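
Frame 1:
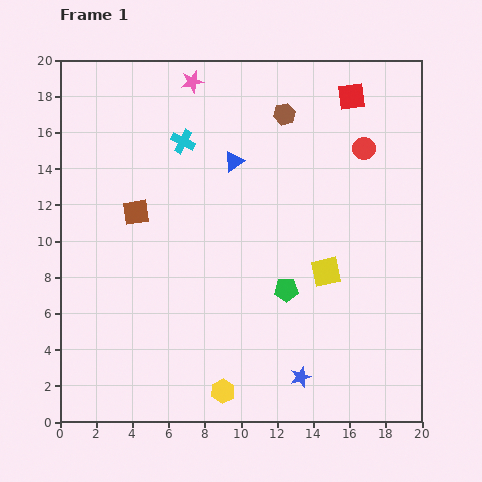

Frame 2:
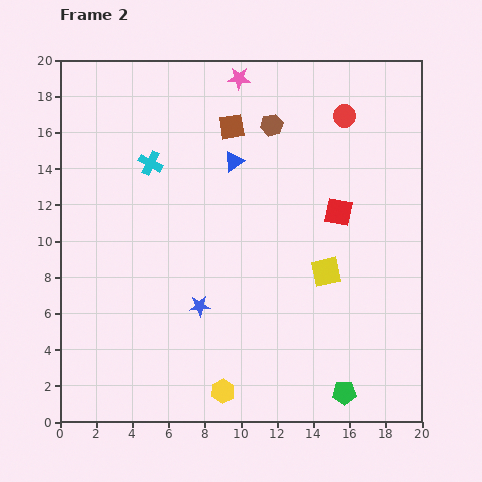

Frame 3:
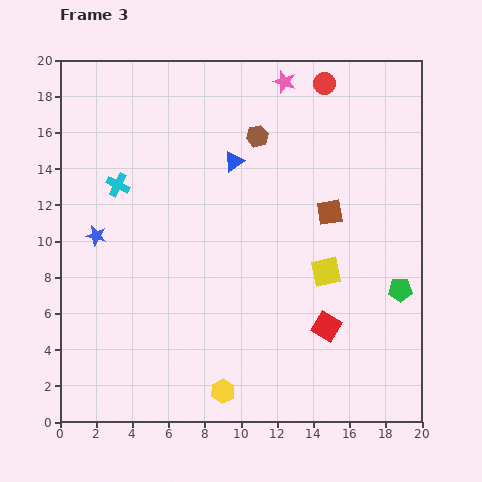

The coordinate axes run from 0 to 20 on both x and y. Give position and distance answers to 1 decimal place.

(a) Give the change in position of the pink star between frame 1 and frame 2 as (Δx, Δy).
(2.6, 0.2)

The pink star was at (7.3, 18.8) in frame 1 and (9.9, 19.0) in frame 2.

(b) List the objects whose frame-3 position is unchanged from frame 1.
the blue triangle, the yellow square, the yellow hexagon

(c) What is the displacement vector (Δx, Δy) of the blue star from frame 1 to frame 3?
(-11.3, 7.8)

The blue star was at (13.3, 2.5) in frame 1 and (2.0, 10.3) in frame 3.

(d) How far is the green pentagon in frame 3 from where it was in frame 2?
6.5

The green pentagon moved from (15.7, 1.6) to (18.8, 7.3), a distance of √(3.1² + 5.7²) ≈ 6.5.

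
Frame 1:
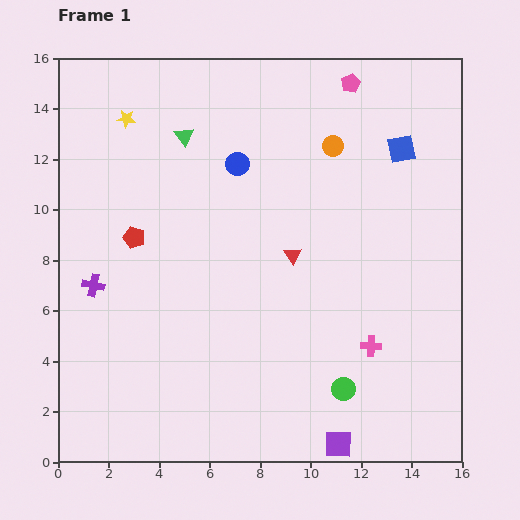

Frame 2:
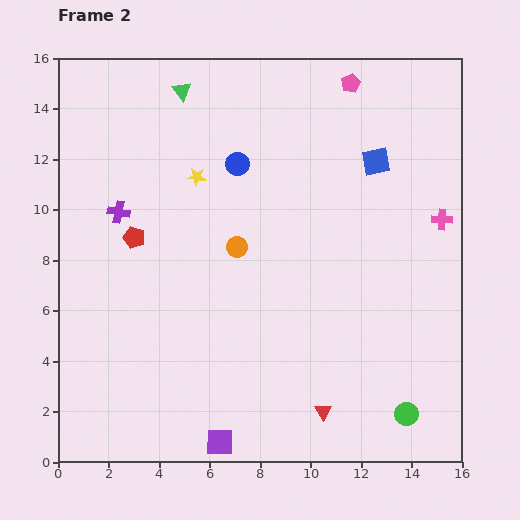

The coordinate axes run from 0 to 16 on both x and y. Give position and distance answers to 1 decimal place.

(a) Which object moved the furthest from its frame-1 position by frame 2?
the red triangle

(moved 6.3; next 5.7)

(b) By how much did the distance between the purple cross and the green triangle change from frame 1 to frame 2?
-1.5

Distance in frame 1: 6.9. Distance in frame 2: 5.4.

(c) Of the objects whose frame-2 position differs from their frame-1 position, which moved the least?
the blue square

(moved 1.1)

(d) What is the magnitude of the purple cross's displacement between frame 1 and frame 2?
3.1

The purple cross moved from (1.4, 7.0) to (2.4, 9.9), a distance of √(1.0² + 2.9²) ≈ 3.1.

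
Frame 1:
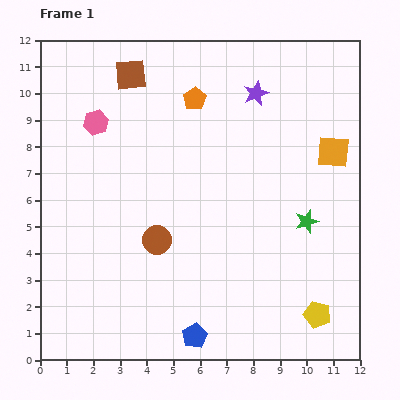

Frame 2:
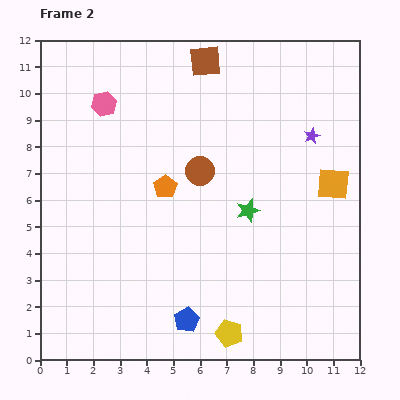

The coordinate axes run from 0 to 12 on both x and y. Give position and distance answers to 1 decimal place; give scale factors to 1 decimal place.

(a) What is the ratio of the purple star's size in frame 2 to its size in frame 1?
0.6×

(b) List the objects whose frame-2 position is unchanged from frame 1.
none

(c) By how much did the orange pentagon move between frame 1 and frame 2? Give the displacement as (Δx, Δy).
(-1.1, -3.3)

The orange pentagon was at (5.8, 9.8) in frame 1 and (4.7, 6.5) in frame 2.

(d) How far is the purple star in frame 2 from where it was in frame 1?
2.6

The purple star moved from (8.1, 10.0) to (10.2, 8.4), a distance of √(2.1² + 1.6²) ≈ 2.6.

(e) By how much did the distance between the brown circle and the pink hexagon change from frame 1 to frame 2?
-0.6

Distance in frame 1: 5.0. Distance in frame 2: 4.4.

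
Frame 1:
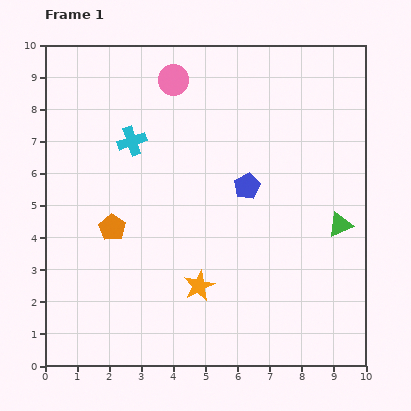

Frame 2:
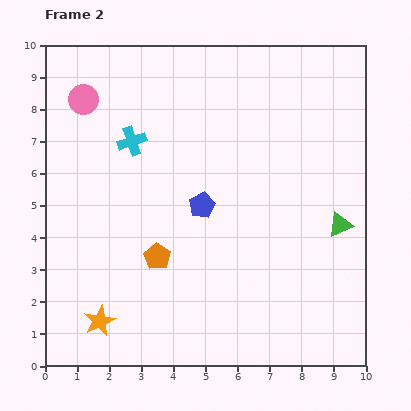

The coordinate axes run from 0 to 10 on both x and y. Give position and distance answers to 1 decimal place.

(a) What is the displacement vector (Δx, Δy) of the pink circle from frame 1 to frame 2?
(-2.8, -0.6)

The pink circle was at (4.0, 8.9) in frame 1 and (1.2, 8.3) in frame 2.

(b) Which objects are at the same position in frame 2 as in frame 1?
the cyan cross, the green triangle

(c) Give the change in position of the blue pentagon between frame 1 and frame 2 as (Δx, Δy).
(-1.4, -0.6)

The blue pentagon was at (6.3, 5.6) in frame 1 and (4.9, 5.0) in frame 2.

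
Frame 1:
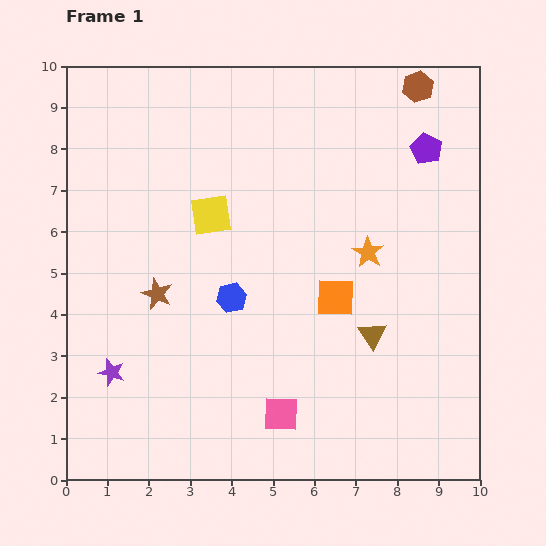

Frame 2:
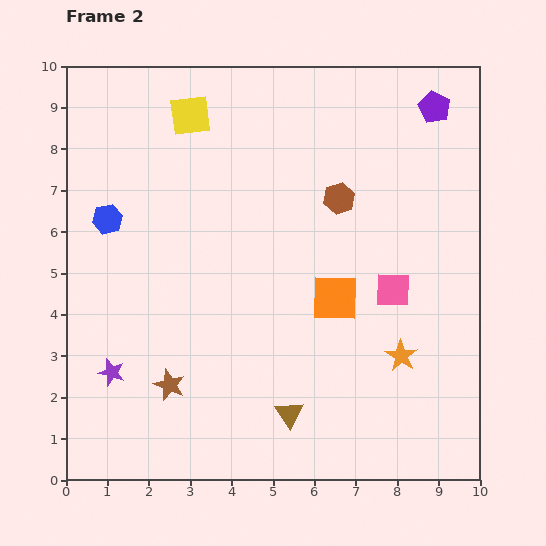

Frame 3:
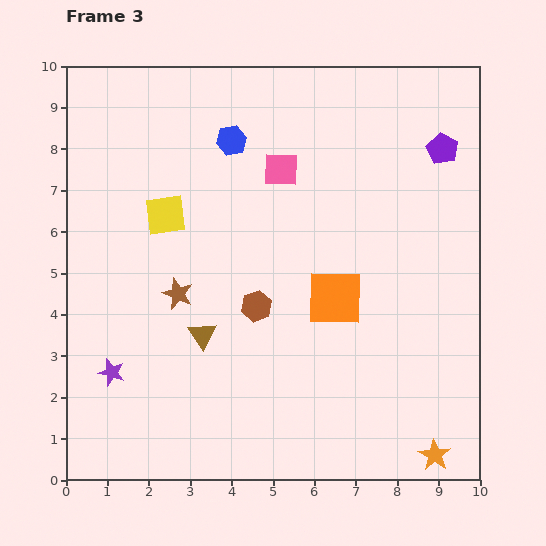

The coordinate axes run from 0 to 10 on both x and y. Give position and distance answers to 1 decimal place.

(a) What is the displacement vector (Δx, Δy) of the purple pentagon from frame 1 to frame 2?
(0.2, 1.0)

The purple pentagon was at (8.7, 8.0) in frame 1 and (8.9, 9.0) in frame 2.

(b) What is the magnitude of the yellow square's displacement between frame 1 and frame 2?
2.5

The yellow square moved from (3.5, 6.4) to (3.0, 8.8), a distance of √(0.5² + 2.4²) ≈ 2.5.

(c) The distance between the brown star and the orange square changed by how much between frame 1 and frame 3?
-0.5

Distance in frame 1: 4.3. Distance in frame 3: 3.8.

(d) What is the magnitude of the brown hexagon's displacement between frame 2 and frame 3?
3.3

The brown hexagon moved from (6.6, 6.8) to (4.6, 4.2), a distance of √(2.0² + 2.6²) ≈ 3.3.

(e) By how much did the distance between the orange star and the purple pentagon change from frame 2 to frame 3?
+1.3

Distance in frame 2: 6.1. Distance in frame 3: 7.4.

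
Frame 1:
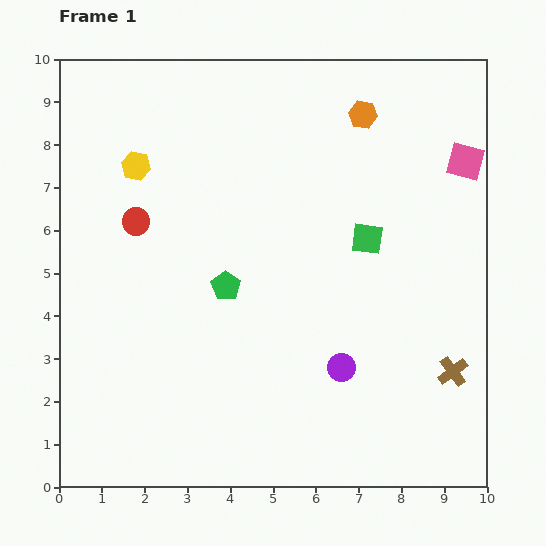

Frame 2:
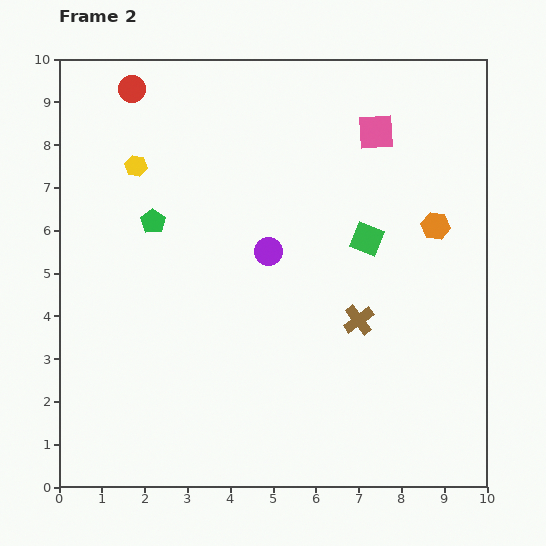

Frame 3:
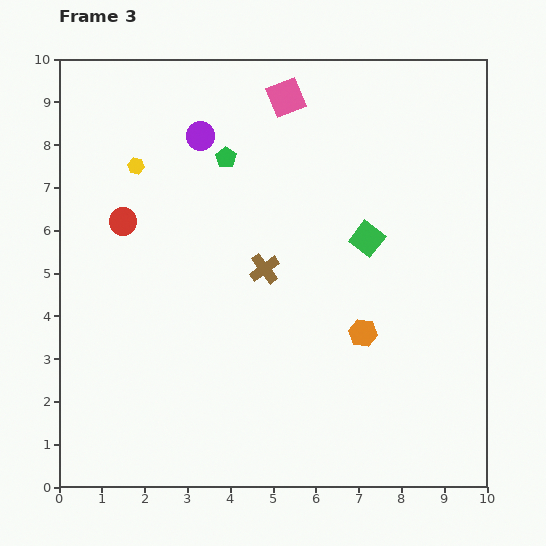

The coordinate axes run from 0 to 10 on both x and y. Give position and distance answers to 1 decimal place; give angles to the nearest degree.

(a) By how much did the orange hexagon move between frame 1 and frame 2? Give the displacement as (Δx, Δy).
(1.7, -2.6)

The orange hexagon was at (7.1, 8.7) in frame 1 and (8.8, 6.1) in frame 2.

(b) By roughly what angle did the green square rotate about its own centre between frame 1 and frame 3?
31° clockwise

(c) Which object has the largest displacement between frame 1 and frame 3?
the purple circle

(moved 6.3; next 5.1)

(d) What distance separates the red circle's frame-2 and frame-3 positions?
3.1

The red circle moved from (1.7, 9.3) to (1.5, 6.2), a distance of √(0.2² + 3.1²) ≈ 3.1.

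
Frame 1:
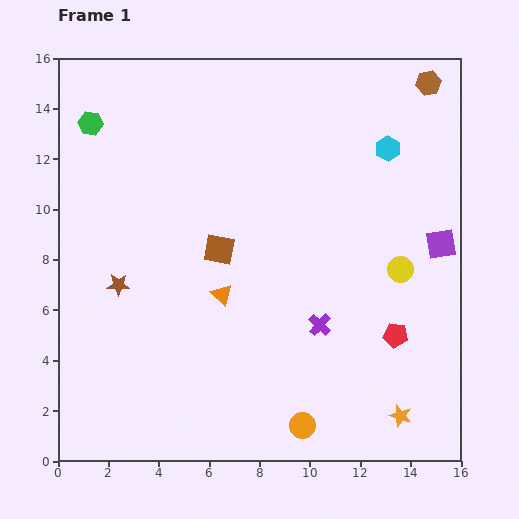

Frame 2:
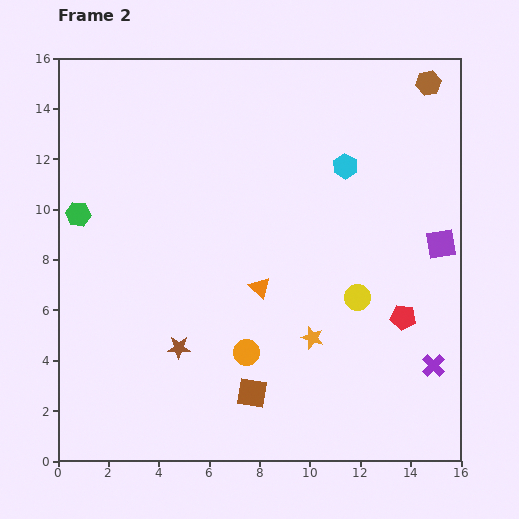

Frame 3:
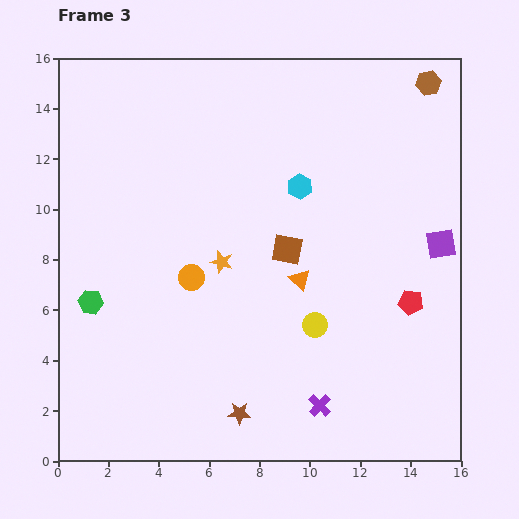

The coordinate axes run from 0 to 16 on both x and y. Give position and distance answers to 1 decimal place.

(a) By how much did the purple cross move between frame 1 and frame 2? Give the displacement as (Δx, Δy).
(4.5, -1.6)

The purple cross was at (10.4, 5.4) in frame 1 and (14.9, 3.8) in frame 2.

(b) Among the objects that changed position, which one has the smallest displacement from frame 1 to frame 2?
the red pentagon

(moved 0.8)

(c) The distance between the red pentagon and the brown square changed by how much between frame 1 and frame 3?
-2.5

Distance in frame 1: 7.8. Distance in frame 3: 5.3.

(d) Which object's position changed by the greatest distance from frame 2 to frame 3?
the brown square

(moved 5.9; next 4.8)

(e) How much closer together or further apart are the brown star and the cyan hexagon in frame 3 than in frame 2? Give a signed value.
-0.5

Distance in frame 2: 9.8. Distance in frame 3: 9.3.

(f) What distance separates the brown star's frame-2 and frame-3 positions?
3.5

The brown star moved from (4.8, 4.5) to (7.2, 1.9), a distance of √(2.4² + 2.6²) ≈ 3.5.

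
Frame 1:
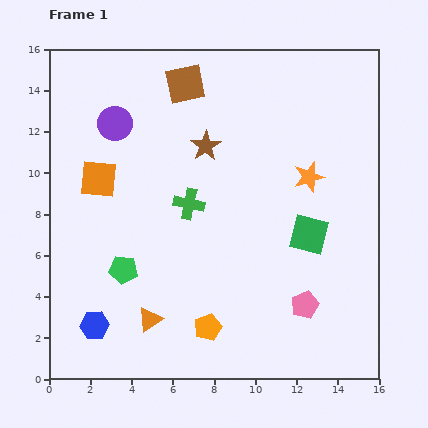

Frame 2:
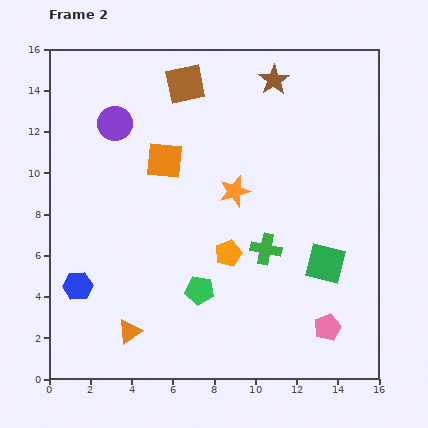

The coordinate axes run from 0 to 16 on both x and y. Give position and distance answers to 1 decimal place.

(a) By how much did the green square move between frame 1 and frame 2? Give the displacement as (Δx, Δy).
(0.8, -1.4)

The green square was at (12.6, 7.0) in frame 1 and (13.4, 5.6) in frame 2.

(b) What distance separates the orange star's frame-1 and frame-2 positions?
3.7

The orange star moved from (12.6, 9.8) to (9.0, 9.1), a distance of √(3.6² + 0.7²) ≈ 3.7.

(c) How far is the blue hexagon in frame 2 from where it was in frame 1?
2.1

The blue hexagon moved from (2.2, 2.6) to (1.4, 4.5), a distance of √(0.8² + 1.9²) ≈ 2.1.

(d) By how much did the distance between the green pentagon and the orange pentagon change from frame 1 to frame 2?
-2.7

Distance in frame 1: 5.0. Distance in frame 2: 2.3.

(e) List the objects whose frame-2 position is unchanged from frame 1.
the brown square, the purple circle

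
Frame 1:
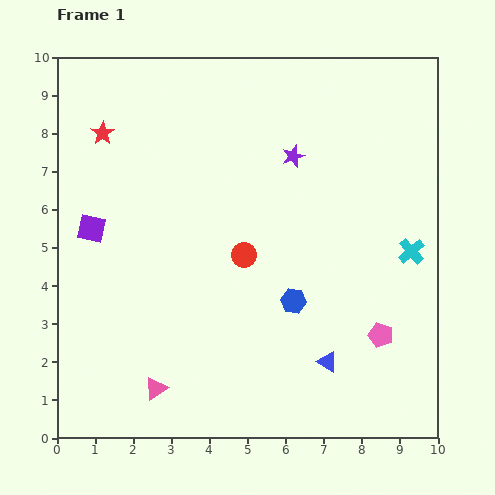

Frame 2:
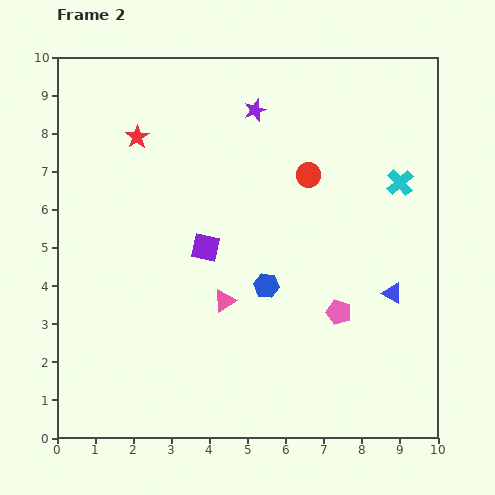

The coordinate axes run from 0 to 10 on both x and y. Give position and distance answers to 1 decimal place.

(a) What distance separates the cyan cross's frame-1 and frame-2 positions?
1.8

The cyan cross moved from (9.3, 4.9) to (9.0, 6.7), a distance of √(0.3² + 1.8²) ≈ 1.8.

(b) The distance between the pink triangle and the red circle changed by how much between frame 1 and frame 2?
-0.2

Distance in frame 1: 4.2. Distance in frame 2: 4.0.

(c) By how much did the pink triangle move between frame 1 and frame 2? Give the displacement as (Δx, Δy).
(1.8, 2.3)

The pink triangle was at (2.6, 1.3) in frame 1 and (4.4, 3.6) in frame 2.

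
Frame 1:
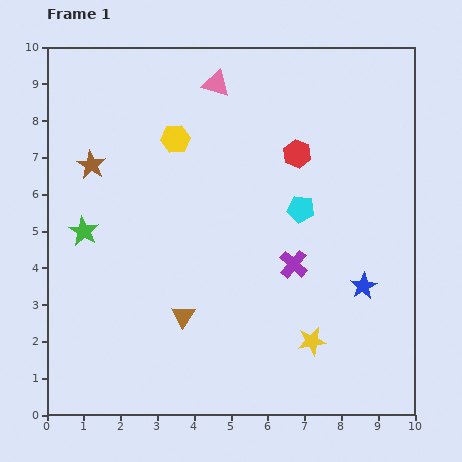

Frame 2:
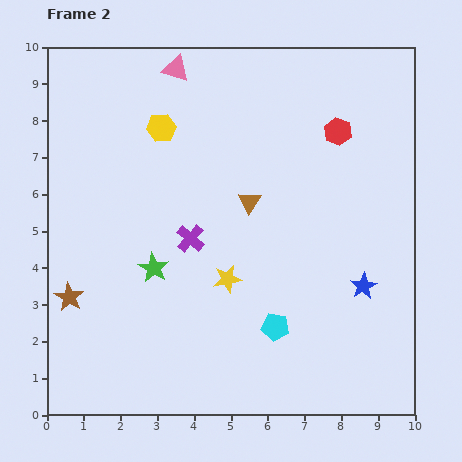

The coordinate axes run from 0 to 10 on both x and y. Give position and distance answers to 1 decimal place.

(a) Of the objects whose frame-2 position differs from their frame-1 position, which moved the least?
the yellow hexagon

(moved 0.5)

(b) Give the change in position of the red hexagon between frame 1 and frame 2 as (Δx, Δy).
(1.1, 0.6)

The red hexagon was at (6.8, 7.1) in frame 1 and (7.9, 7.7) in frame 2.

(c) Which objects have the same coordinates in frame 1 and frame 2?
the blue star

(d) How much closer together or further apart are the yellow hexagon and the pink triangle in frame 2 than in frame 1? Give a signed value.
-0.3

Distance in frame 1: 1.9. Distance in frame 2: 1.6.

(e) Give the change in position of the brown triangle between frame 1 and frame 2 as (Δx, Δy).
(1.8, 3.1)

The brown triangle was at (3.7, 2.7) in frame 1 and (5.5, 5.8) in frame 2.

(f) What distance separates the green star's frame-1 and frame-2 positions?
2.1

The green star moved from (1.0, 5.0) to (2.9, 4.0), a distance of √(1.9² + 1.0²) ≈ 2.1.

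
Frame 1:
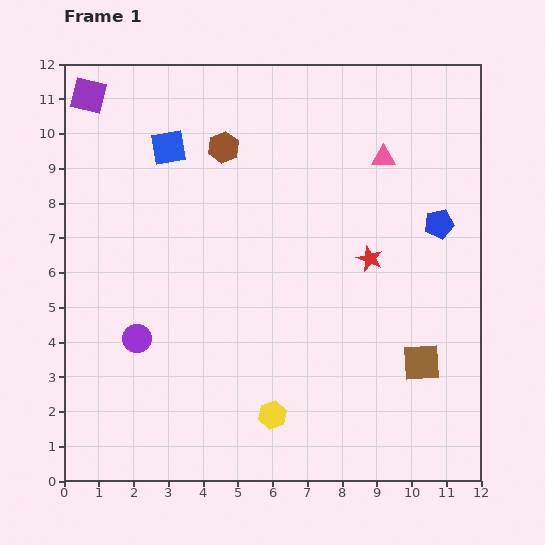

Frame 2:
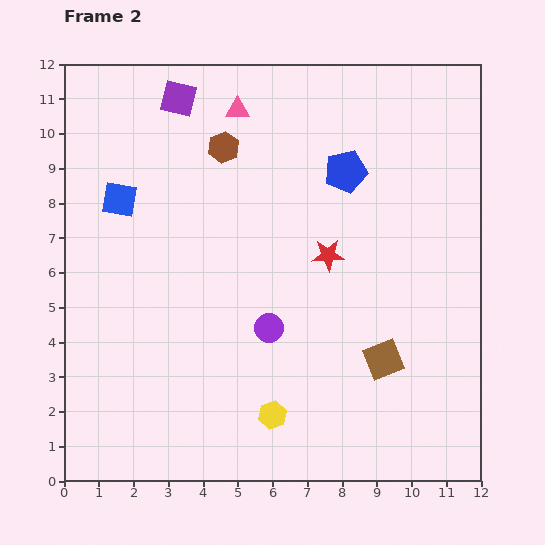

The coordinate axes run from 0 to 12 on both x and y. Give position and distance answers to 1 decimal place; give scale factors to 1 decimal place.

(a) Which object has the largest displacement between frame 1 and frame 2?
the pink triangle

(moved 4.4; next 3.8)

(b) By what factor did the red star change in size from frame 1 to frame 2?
1.3×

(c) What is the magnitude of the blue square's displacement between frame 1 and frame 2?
2.1

The blue square moved from (3.0, 9.6) to (1.6, 8.1), a distance of √(1.4² + 1.5²) ≈ 2.1.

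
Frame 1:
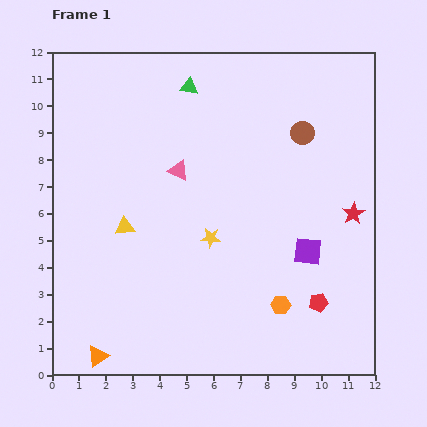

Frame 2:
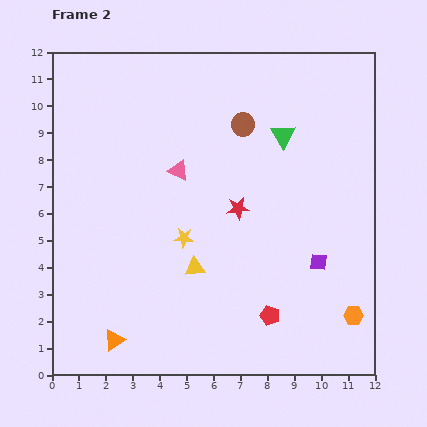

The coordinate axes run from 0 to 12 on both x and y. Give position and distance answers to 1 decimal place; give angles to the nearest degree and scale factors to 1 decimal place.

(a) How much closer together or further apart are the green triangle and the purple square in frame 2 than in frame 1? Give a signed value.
-2.6

Distance in frame 1: 7.5. Distance in frame 2: 4.9.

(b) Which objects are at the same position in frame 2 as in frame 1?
the pink triangle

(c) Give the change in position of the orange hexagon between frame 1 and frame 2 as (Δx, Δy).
(2.7, -0.4)

The orange hexagon was at (8.5, 2.6) in frame 1 and (11.2, 2.2) in frame 2.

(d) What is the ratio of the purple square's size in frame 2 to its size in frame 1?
0.6×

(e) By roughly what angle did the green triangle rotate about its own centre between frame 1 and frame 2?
49° clockwise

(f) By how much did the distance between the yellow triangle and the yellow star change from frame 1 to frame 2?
-2.0

Distance in frame 1: 3.2. Distance in frame 2: 1.2.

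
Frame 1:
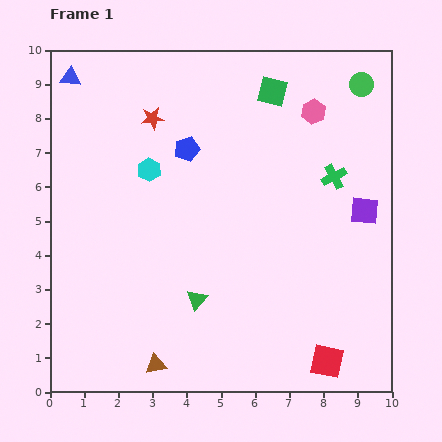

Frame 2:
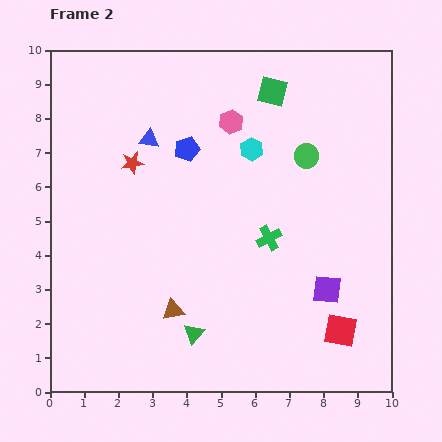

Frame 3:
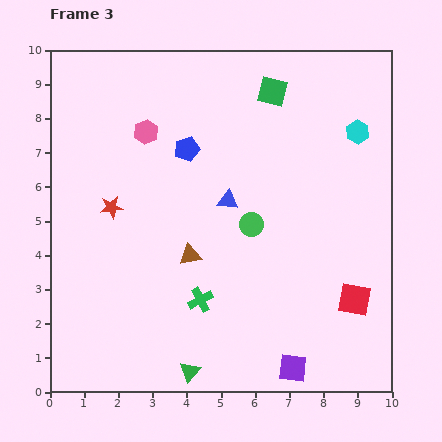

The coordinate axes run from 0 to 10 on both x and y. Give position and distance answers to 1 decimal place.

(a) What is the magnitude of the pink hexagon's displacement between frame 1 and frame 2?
2.4

The pink hexagon moved from (7.7, 8.2) to (5.3, 7.9), a distance of √(2.4² + 0.3²) ≈ 2.4.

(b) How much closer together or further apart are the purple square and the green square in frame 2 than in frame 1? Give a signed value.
+1.6

Distance in frame 1: 4.4. Distance in frame 2: 6.0.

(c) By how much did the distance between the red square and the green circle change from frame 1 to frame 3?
-4.5

Distance in frame 1: 8.2. Distance in frame 3: 3.7.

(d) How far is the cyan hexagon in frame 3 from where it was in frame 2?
3.1

The cyan hexagon moved from (5.9, 7.1) to (9.0, 7.6), a distance of √(3.1² + 0.5²) ≈ 3.1.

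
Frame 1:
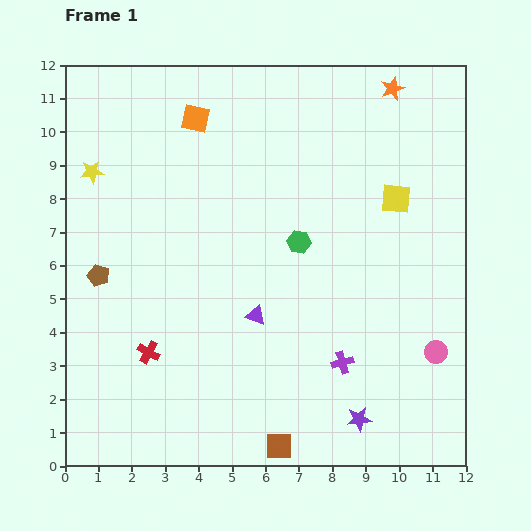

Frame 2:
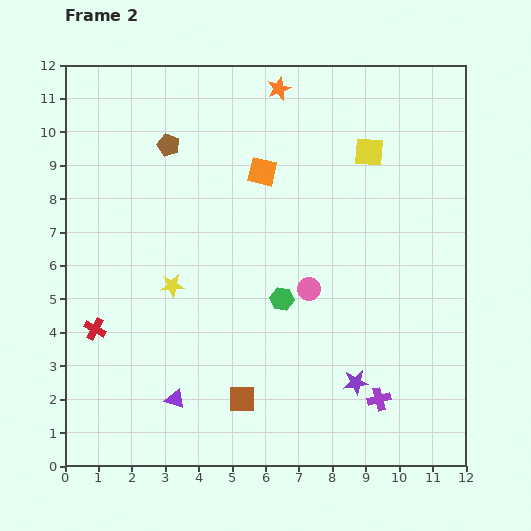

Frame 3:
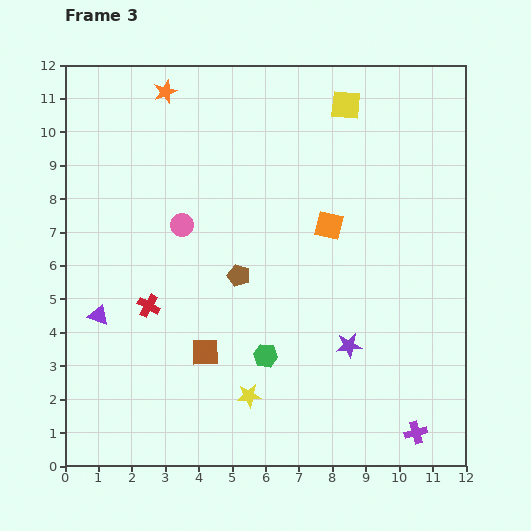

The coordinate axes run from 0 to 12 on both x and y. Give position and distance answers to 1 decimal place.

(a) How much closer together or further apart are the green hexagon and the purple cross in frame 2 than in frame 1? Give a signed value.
+0.4

Distance in frame 1: 3.8. Distance in frame 2: 4.2.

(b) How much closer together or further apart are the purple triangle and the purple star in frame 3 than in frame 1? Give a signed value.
+3.2

Distance in frame 1: 4.4. Distance in frame 3: 7.6.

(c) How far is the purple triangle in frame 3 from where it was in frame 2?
3.4

The purple triangle moved from (3.3, 2.0) to (1.0, 4.5), a distance of √(2.3² + 2.5²) ≈ 3.4.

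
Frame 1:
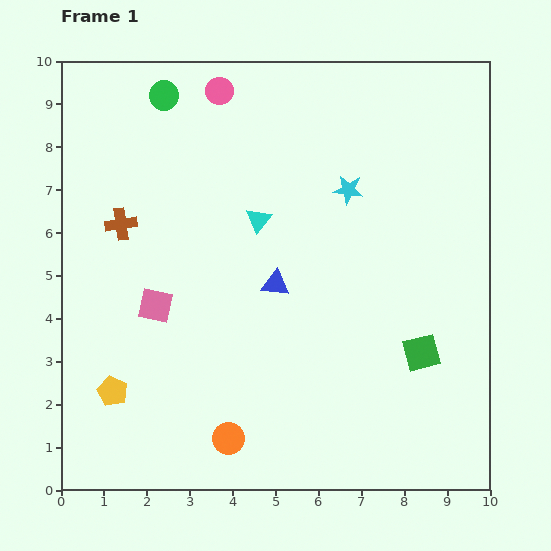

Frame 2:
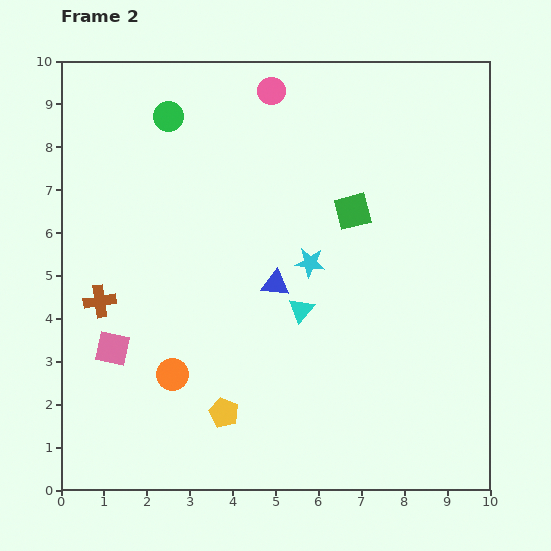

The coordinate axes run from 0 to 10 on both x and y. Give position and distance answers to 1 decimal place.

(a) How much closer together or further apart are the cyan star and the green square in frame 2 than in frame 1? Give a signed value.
-2.6

Distance in frame 1: 4.2. Distance in frame 2: 1.6.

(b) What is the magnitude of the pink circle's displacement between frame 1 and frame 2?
1.2

The pink circle moved from (3.7, 9.3) to (4.9, 9.3), a distance of √(1.2² + 0.0²) ≈ 1.2.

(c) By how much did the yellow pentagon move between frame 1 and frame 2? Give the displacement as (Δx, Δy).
(2.6, -0.5)

The yellow pentagon was at (1.2, 2.3) in frame 1 and (3.8, 1.8) in frame 2.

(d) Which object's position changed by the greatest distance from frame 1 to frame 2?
the green square

(moved 3.7; next 2.6)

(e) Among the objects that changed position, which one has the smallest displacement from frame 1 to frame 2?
the green circle

(moved 0.5)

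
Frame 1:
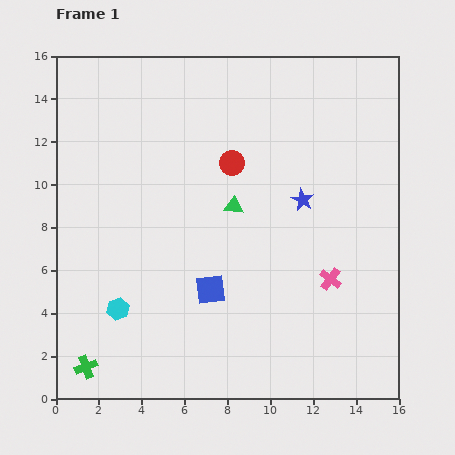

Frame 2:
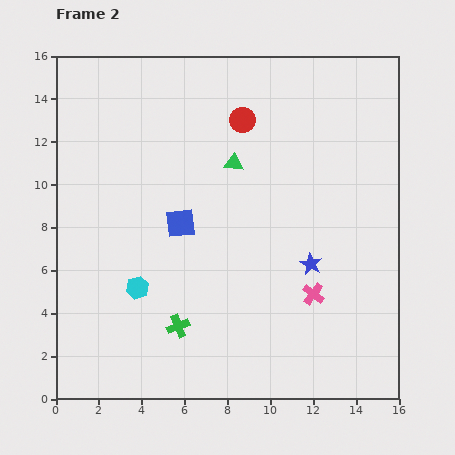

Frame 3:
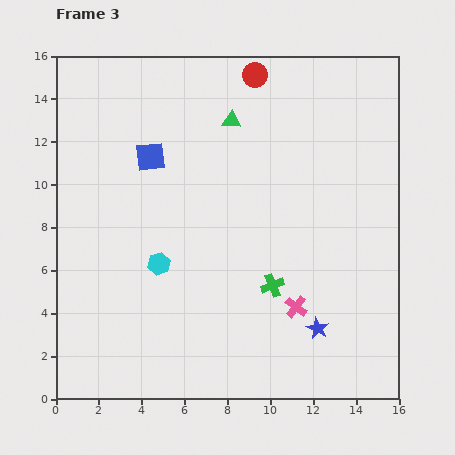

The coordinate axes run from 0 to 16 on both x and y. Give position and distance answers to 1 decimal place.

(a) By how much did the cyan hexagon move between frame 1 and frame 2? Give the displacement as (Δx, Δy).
(0.9, 1.0)

The cyan hexagon was at (2.9, 4.2) in frame 1 and (3.8, 5.2) in frame 2.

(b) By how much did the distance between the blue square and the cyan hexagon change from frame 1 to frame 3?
+0.6

Distance in frame 1: 4.4. Distance in frame 3: 5.0.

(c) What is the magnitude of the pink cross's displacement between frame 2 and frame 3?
1.0

The pink cross moved from (12.0, 4.9) to (11.2, 4.3), a distance of √(0.8² + 0.6²) ≈ 1.0.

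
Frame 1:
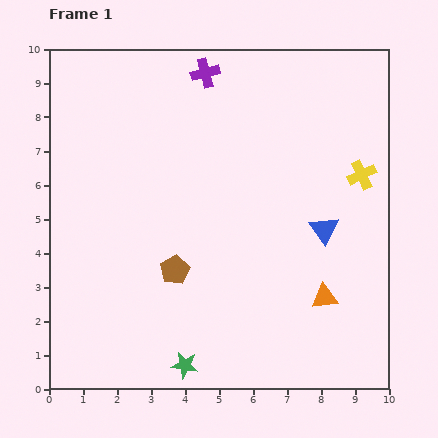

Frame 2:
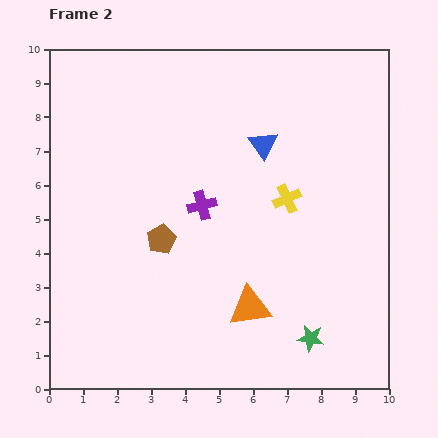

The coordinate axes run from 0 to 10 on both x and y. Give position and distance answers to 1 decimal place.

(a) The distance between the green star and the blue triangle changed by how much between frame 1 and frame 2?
+0.2

Distance in frame 1: 5.7. Distance in frame 2: 5.9.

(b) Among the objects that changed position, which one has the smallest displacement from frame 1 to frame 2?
the brown pentagon

(moved 1.0)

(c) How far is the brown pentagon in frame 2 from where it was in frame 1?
1.0

The brown pentagon moved from (3.7, 3.5) to (3.3, 4.4), a distance of √(0.4² + 0.9²) ≈ 1.0.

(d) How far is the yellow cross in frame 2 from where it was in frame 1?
2.3

The yellow cross moved from (9.2, 6.3) to (7.0, 5.6), a distance of √(2.2² + 0.7²) ≈ 2.3.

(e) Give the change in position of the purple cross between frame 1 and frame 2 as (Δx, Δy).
(-0.1, -3.9)

The purple cross was at (4.6, 9.3) in frame 1 and (4.5, 5.4) in frame 2.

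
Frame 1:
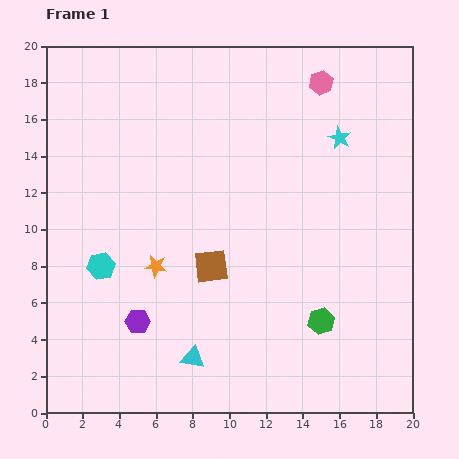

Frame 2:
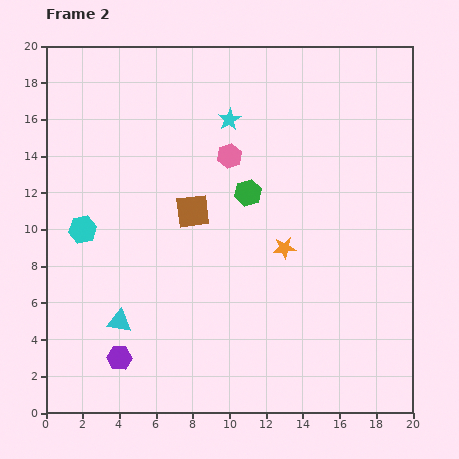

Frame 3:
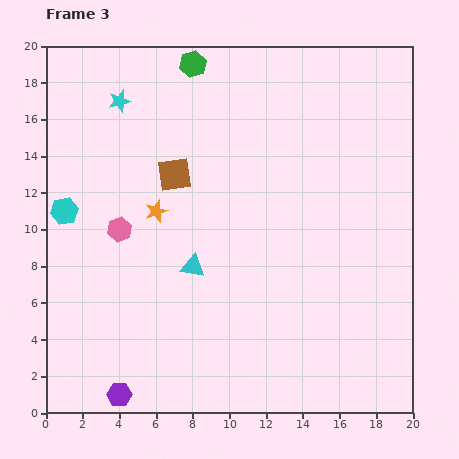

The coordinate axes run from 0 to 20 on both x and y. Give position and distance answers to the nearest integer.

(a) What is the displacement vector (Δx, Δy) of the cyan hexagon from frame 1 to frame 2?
(-1, 2)

The cyan hexagon was at (3, 8) in frame 1 and (2, 10) in frame 2.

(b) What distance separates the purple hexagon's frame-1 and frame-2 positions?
2

The purple hexagon moved from (5, 5) to (4, 3), a distance of √(1² + 2²) ≈ 2.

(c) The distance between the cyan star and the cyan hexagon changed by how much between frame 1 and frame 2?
-5

Distance in frame 1: 15. Distance in frame 2: 10.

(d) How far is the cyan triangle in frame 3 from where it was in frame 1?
5

The cyan triangle moved from (8, 3) to (8, 8), a distance of √(0² + 5²) ≈ 5.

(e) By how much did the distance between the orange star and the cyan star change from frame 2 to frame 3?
-2

Distance in frame 2: 8. Distance in frame 3: 6.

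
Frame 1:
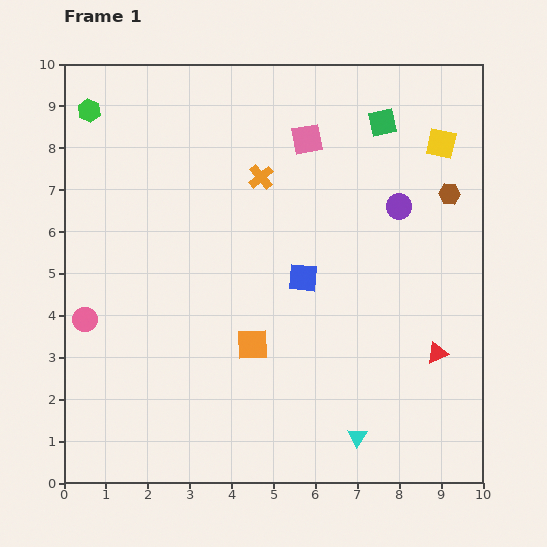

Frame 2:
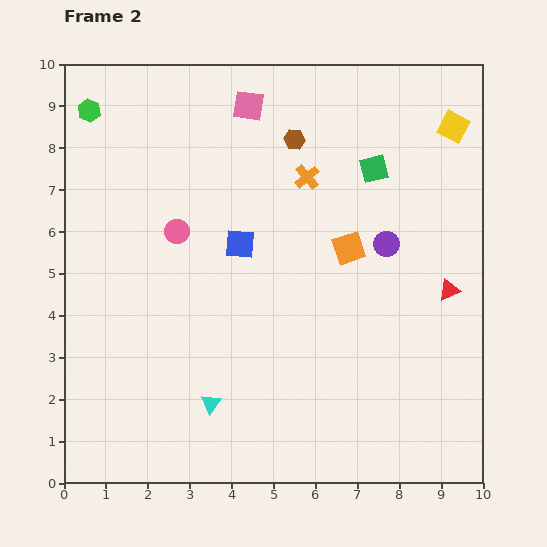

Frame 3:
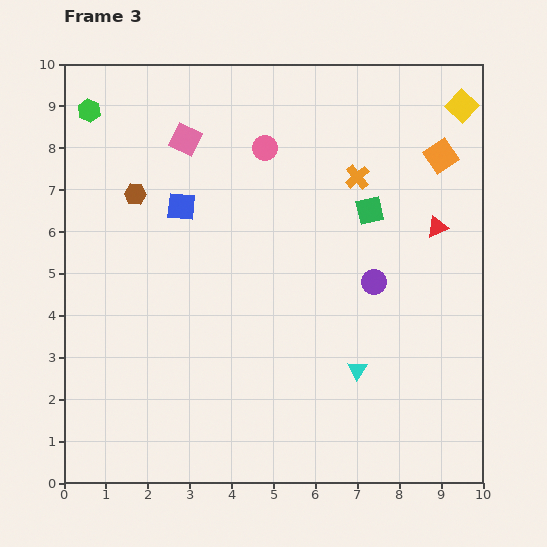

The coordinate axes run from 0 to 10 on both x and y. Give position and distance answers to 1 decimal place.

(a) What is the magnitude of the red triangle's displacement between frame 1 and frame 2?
1.5

The red triangle moved from (8.9, 3.1) to (9.2, 4.6), a distance of √(0.3² + 1.5²) ≈ 1.5.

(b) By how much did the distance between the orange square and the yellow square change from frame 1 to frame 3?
-5.3

Distance in frame 1: 6.6. Distance in frame 3: 1.3.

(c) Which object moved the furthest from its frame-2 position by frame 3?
the brown hexagon

(moved 4.0; next 3.6)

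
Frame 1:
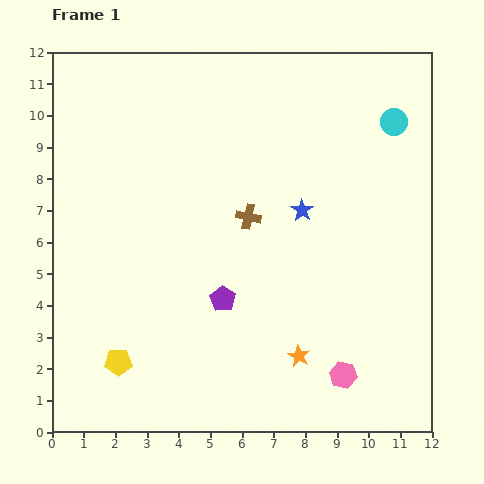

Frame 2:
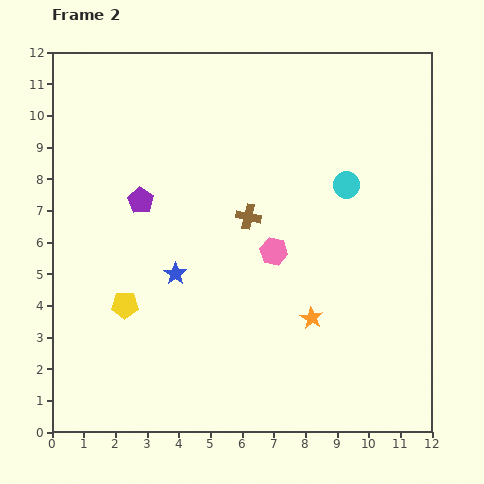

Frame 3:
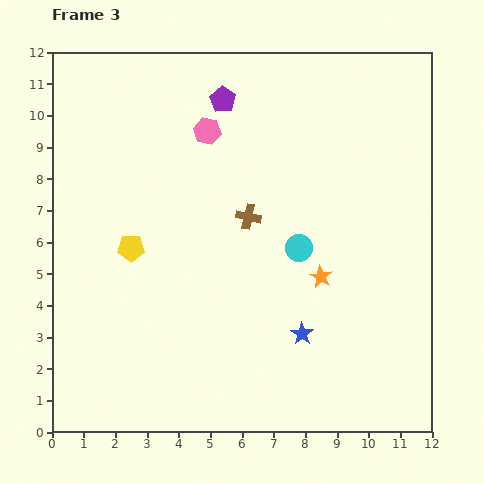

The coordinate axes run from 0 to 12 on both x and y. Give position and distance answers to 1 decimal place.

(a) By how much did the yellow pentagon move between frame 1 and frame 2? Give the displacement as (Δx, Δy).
(0.2, 1.8)

The yellow pentagon was at (2.1, 2.2) in frame 1 and (2.3, 4.0) in frame 2.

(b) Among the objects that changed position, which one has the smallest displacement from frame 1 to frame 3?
the orange star

(moved 2.6)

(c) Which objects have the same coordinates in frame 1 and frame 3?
the brown cross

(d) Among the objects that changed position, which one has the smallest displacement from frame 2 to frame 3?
the orange star

(moved 1.3)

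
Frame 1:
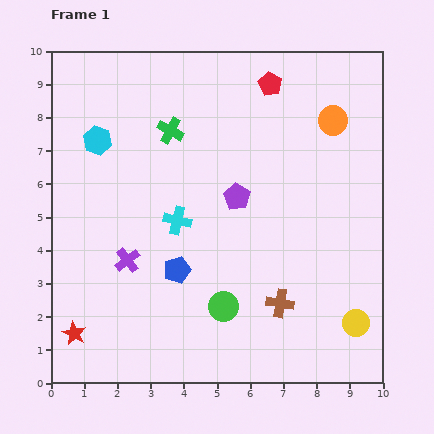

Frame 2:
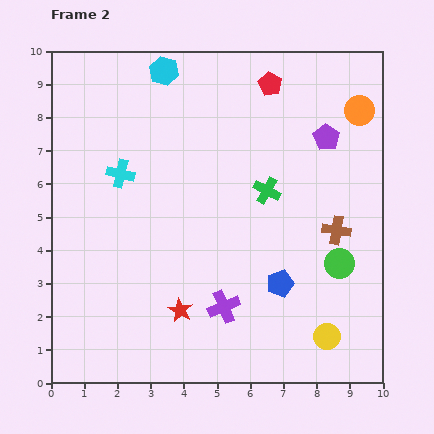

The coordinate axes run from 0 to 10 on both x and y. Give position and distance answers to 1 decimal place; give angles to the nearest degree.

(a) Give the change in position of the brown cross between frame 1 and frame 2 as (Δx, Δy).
(1.7, 2.2)

The brown cross was at (6.9, 2.4) in frame 1 and (8.6, 4.6) in frame 2.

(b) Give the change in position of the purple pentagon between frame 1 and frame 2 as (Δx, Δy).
(2.7, 1.8)

The purple pentagon was at (5.6, 5.6) in frame 1 and (8.3, 7.4) in frame 2.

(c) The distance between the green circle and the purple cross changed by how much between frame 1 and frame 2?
+0.5

Distance in frame 1: 3.2. Distance in frame 2: 3.7.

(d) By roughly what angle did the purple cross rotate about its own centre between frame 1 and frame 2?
15° clockwise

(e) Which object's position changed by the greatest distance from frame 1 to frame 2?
the green circle

(moved 3.7; next 3.4)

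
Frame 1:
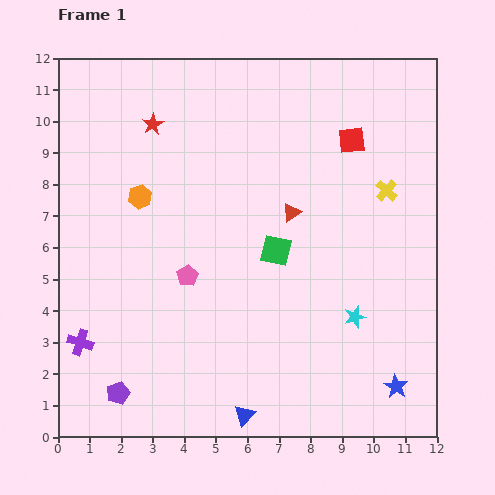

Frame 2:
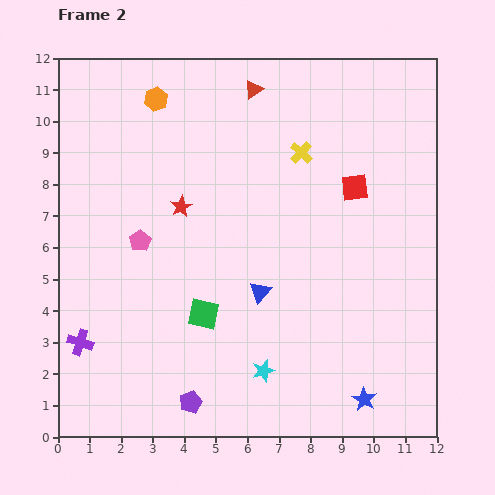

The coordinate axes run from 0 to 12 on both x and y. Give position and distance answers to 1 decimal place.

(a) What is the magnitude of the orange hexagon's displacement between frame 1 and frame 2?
3.1

The orange hexagon moved from (2.6, 7.6) to (3.1, 10.7), a distance of √(0.5² + 3.1²) ≈ 3.1.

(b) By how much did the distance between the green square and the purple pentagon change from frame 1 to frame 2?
-3.9

Distance in frame 1: 6.7. Distance in frame 2: 2.8.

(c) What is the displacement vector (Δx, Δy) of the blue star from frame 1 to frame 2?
(-1.0, -0.4)

The blue star was at (10.7, 1.6) in frame 1 and (9.7, 1.2) in frame 2.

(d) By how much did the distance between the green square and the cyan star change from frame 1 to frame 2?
-0.7

Distance in frame 1: 3.3. Distance in frame 2: 2.6.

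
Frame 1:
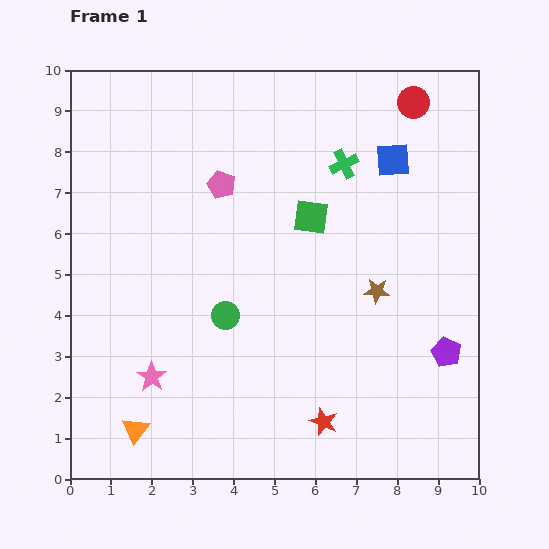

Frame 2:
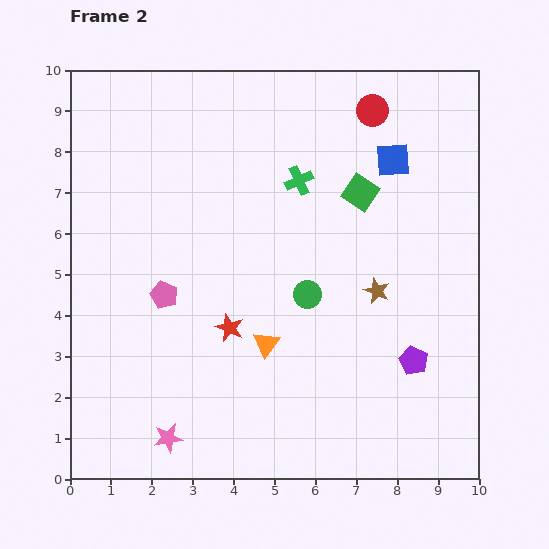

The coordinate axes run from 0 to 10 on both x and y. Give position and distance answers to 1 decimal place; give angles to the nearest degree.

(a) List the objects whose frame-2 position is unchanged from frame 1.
the brown star, the blue square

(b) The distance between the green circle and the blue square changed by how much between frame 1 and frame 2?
-1.7

Distance in frame 1: 5.6. Distance in frame 2: 3.9.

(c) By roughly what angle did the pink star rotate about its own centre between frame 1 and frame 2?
28° clockwise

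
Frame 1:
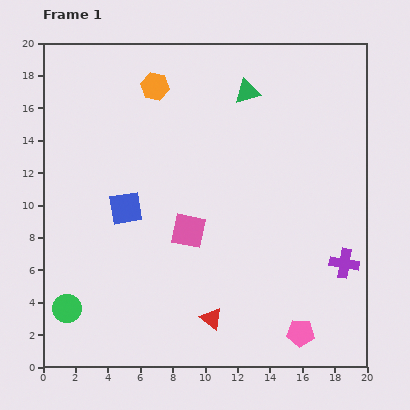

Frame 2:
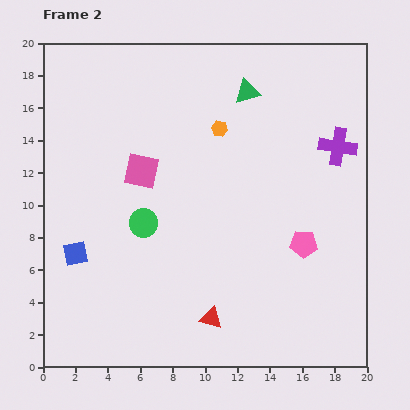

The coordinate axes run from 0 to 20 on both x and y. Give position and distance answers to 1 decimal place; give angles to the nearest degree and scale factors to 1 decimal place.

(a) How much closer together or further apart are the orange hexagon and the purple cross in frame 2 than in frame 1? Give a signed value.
-8.6

Distance in frame 1: 16.0. Distance in frame 2: 7.4.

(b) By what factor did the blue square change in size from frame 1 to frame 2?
0.7×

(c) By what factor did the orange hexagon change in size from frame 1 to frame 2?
0.6×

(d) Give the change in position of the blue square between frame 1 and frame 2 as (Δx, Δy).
(-3.1, -2.8)

The blue square was at (5.1, 9.8) in frame 1 and (2.0, 7.0) in frame 2.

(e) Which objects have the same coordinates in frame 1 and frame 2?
the green triangle, the red triangle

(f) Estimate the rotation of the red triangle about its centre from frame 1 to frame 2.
24° counter-clockwise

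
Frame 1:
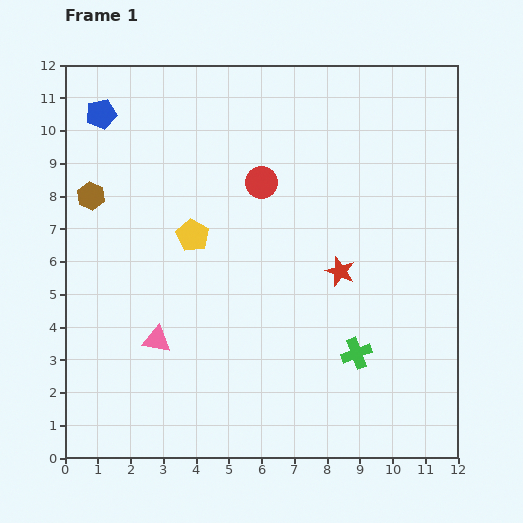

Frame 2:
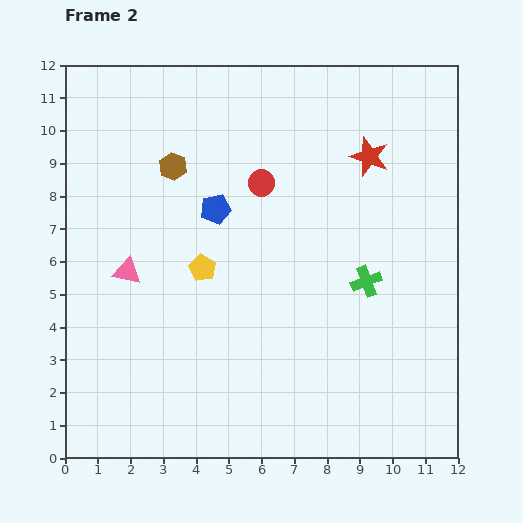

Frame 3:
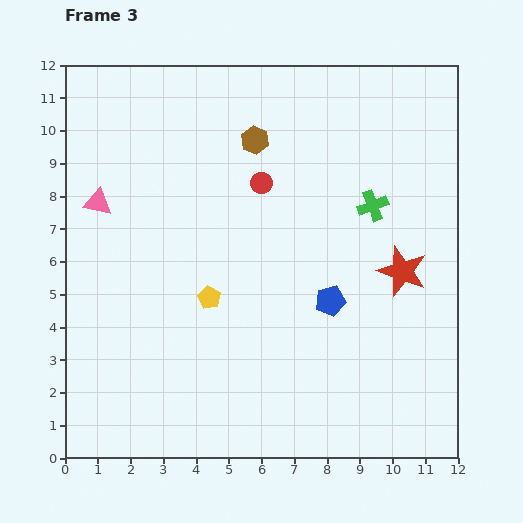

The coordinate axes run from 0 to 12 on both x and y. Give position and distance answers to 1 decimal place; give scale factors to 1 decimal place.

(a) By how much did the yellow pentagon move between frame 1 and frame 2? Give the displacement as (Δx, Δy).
(0.3, -1.0)

The yellow pentagon was at (3.9, 6.8) in frame 1 and (4.2, 5.8) in frame 2.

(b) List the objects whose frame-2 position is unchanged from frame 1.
the red circle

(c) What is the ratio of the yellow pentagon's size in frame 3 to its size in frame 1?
0.7×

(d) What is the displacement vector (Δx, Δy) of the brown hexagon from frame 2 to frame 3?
(2.5, 0.8)

The brown hexagon was at (3.3, 8.9) in frame 2 and (5.8, 9.7) in frame 3.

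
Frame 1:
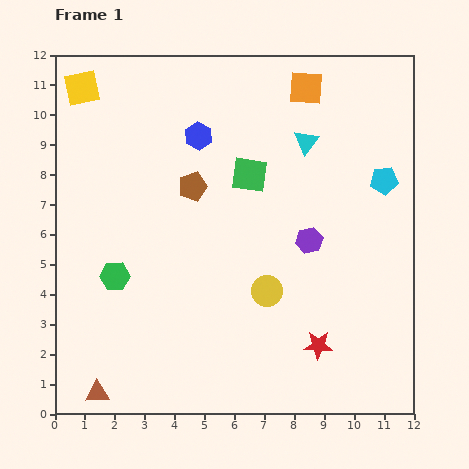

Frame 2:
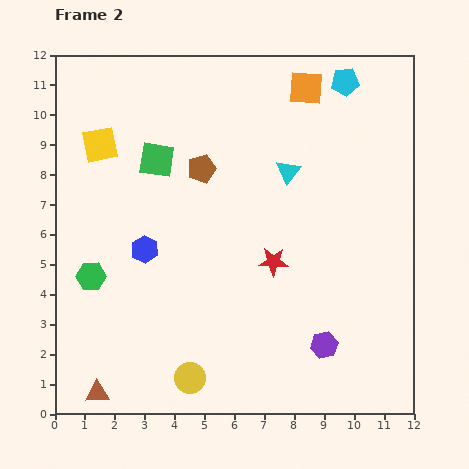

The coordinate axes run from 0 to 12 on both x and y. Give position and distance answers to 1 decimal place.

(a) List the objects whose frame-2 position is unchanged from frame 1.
the brown triangle, the orange square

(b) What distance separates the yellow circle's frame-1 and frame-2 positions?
3.9

The yellow circle moved from (7.1, 4.1) to (4.5, 1.2), a distance of √(2.6² + 2.9²) ≈ 3.9.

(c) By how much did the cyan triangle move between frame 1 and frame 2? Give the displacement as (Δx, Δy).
(-0.6, -1.0)

The cyan triangle was at (8.4, 9.1) in frame 1 and (7.8, 8.1) in frame 2.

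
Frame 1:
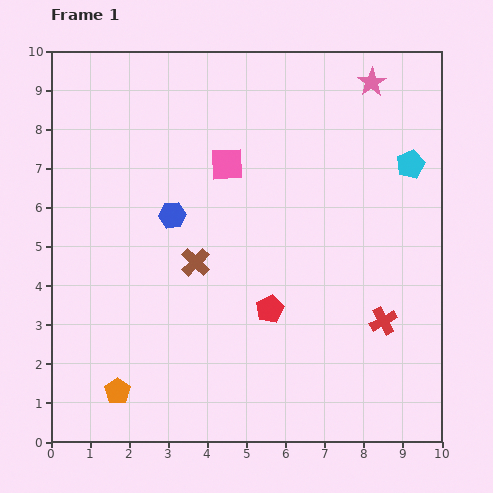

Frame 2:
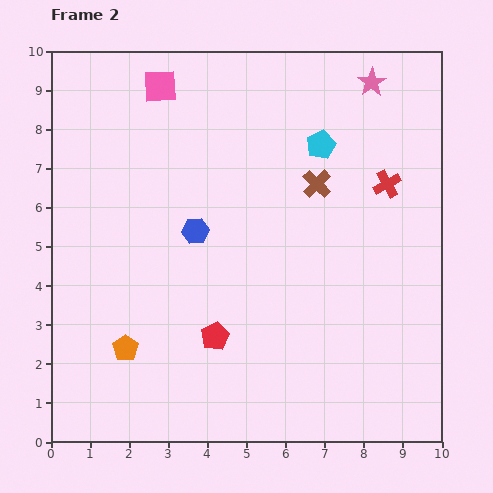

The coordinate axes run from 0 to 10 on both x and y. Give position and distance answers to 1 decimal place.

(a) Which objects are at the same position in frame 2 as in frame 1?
the pink star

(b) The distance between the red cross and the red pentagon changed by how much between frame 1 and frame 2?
+3.0

Distance in frame 1: 2.9. Distance in frame 2: 5.9.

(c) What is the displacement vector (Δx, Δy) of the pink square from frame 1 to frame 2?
(-1.7, 2.0)

The pink square was at (4.5, 7.1) in frame 1 and (2.8, 9.1) in frame 2.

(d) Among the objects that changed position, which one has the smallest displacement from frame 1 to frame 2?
the blue hexagon

(moved 0.7)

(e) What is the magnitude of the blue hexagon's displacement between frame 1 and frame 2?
0.7

The blue hexagon moved from (3.1, 5.8) to (3.7, 5.4), a distance of √(0.6² + 0.4²) ≈ 0.7.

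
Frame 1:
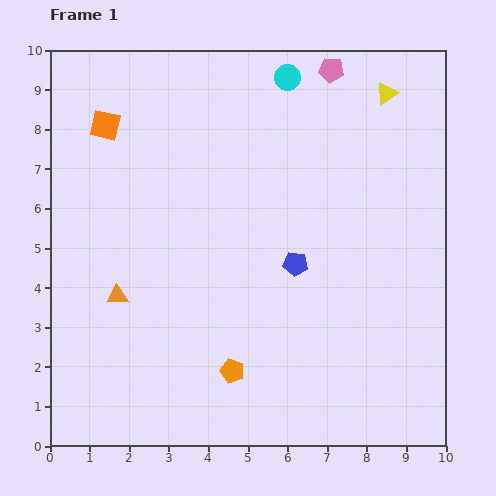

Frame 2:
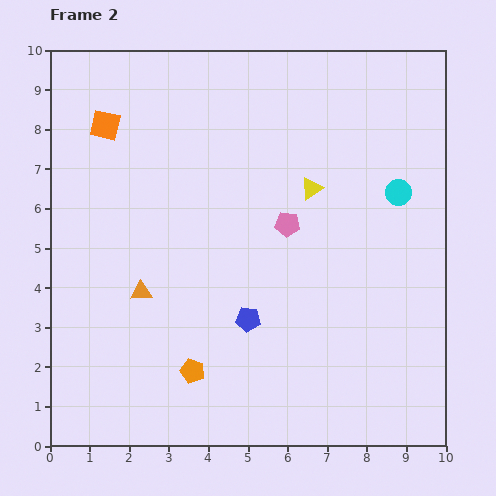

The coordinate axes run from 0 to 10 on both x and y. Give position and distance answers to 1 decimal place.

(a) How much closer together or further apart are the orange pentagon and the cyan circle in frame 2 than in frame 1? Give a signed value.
-0.6

Distance in frame 1: 7.5. Distance in frame 2: 6.9.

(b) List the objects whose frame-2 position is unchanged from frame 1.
the orange square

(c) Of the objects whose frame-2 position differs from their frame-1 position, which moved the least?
the orange triangle

(moved 0.6)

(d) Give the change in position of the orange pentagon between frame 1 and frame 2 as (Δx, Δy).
(-1.0, 0.0)

The orange pentagon was at (4.6, 1.9) in frame 1 and (3.6, 1.9) in frame 2.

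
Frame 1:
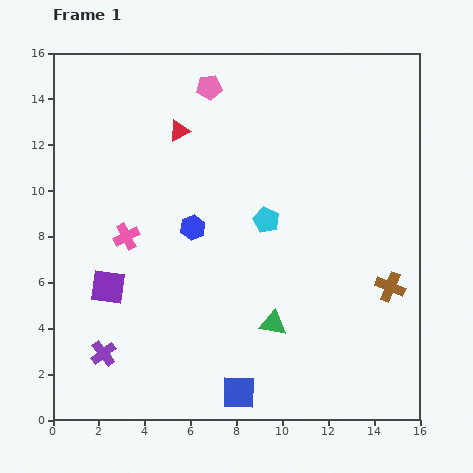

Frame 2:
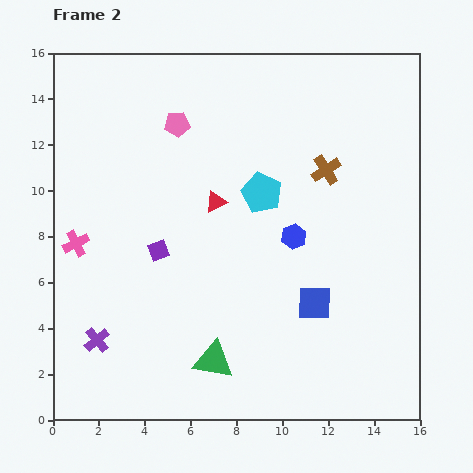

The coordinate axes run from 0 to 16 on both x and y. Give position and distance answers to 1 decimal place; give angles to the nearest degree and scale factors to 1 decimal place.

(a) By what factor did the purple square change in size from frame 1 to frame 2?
0.6×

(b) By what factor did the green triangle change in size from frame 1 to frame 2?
1.5×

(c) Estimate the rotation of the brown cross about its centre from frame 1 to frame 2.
36° clockwise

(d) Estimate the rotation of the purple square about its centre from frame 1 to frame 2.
27° counter-clockwise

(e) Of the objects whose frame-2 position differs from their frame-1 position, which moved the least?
the purple cross

(moved 0.7)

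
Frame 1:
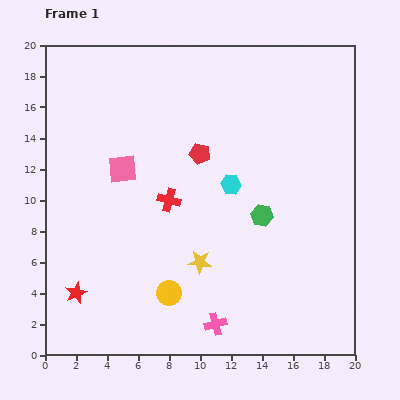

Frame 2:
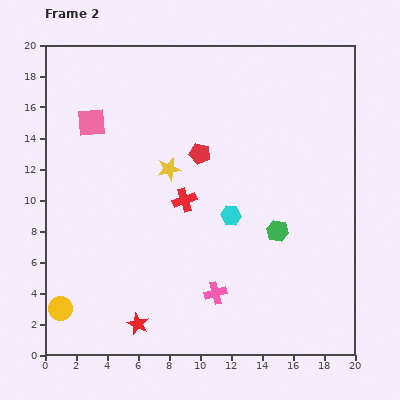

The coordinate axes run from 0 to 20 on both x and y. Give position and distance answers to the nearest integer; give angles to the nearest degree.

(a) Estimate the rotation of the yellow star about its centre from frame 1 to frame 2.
17° counter-clockwise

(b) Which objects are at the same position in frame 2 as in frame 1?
the red pentagon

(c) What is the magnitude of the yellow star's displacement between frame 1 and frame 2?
6

The yellow star moved from (10, 6) to (8, 12), a distance of √(2² + 6²) ≈ 6.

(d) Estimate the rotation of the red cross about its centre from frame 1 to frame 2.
35° counter-clockwise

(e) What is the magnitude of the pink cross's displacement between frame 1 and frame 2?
2

The pink cross moved from (11, 2) to (11, 4), a distance of √(0² + 2²) ≈ 2.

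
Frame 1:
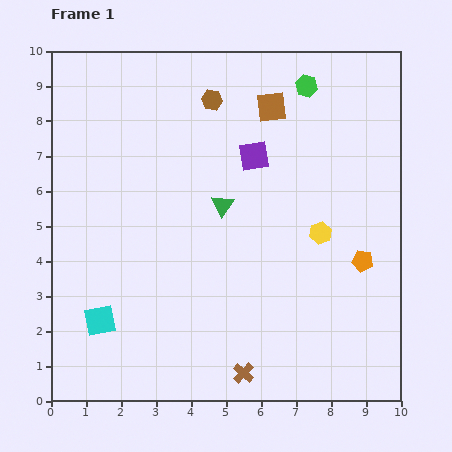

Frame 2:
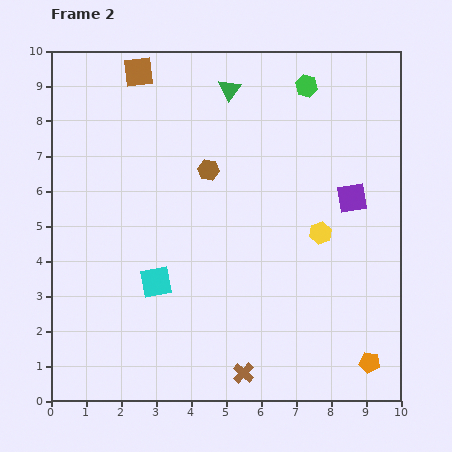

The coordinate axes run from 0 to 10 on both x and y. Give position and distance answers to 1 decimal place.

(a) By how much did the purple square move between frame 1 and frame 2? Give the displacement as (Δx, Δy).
(2.8, -1.2)

The purple square was at (5.8, 7.0) in frame 1 and (8.6, 5.8) in frame 2.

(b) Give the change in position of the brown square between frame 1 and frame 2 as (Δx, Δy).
(-3.8, 1.0)

The brown square was at (6.3, 8.4) in frame 1 and (2.5, 9.4) in frame 2.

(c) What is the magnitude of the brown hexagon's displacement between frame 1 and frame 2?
2.0

The brown hexagon moved from (4.6, 8.6) to (4.5, 6.6), a distance of √(0.1² + 2.0²) ≈ 2.0.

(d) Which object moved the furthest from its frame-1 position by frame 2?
the brown square

(moved 3.9; next 3.3)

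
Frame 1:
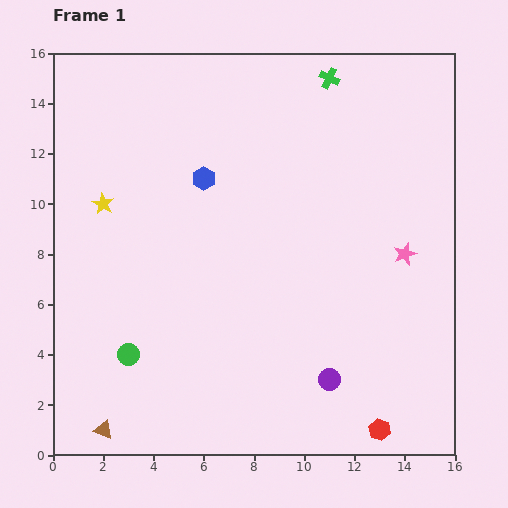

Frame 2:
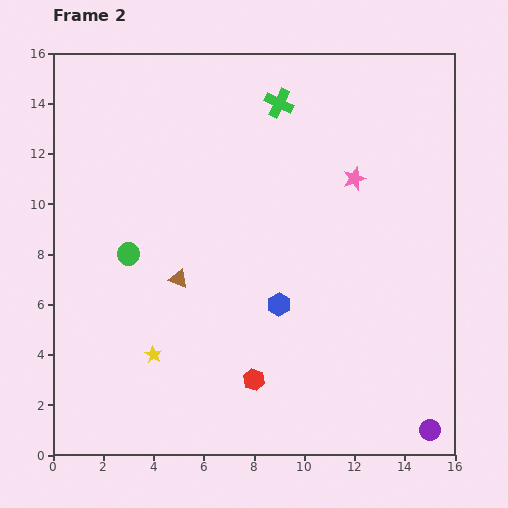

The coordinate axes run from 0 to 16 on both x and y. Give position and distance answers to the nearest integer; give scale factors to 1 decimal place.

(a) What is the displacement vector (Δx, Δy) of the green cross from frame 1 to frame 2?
(-2, -1)

The green cross was at (11, 15) in frame 1 and (9, 14) in frame 2.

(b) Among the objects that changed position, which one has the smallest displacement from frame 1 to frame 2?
the green cross

(moved 2)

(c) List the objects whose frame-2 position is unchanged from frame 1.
none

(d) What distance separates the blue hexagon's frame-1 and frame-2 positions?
6

The blue hexagon moved from (6, 11) to (9, 6), a distance of √(3² + 5²) ≈ 6.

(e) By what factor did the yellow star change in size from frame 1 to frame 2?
0.8×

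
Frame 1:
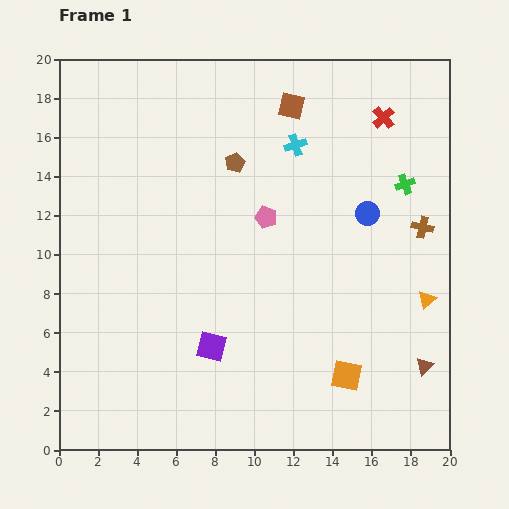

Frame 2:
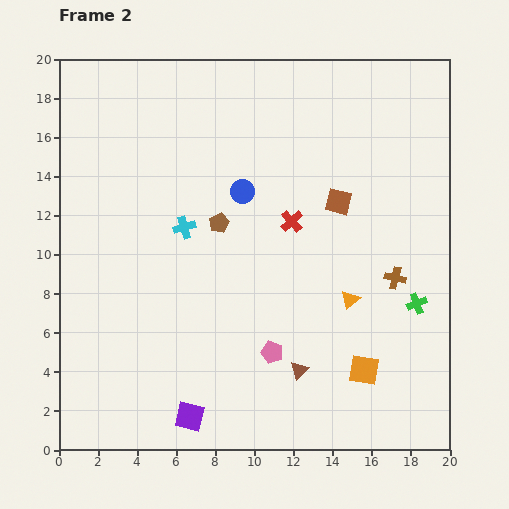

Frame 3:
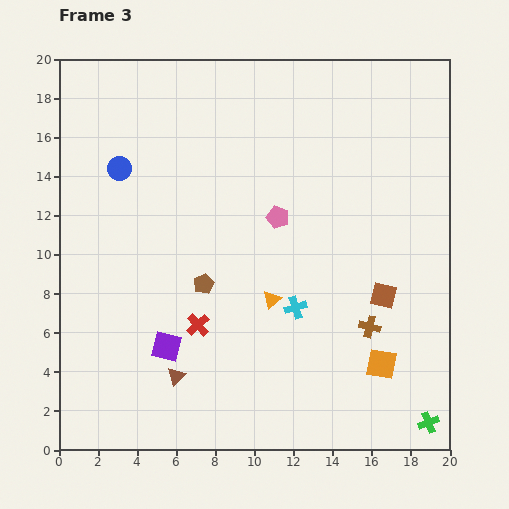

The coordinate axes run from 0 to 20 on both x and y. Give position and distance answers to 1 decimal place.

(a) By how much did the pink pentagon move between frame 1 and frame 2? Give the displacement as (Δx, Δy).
(0.3, -6.9)

The pink pentagon was at (10.6, 11.9) in frame 1 and (10.9, 5.0) in frame 2.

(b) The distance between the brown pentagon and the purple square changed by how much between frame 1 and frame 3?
-5.8

Distance in frame 1: 9.5. Distance in frame 3: 3.7.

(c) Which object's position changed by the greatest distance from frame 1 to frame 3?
the red cross

(moved 14.2; next 12.9)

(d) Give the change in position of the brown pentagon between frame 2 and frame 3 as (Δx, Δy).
(-0.8, -3.1)

The brown pentagon was at (8.2, 11.6) in frame 2 and (7.4, 8.5) in frame 3.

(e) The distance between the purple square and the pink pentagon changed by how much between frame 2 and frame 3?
+3.4

Distance in frame 2: 5.3. Distance in frame 3: 8.7.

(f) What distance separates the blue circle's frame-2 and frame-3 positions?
6.4

The blue circle moved from (9.4, 13.2) to (3.1, 14.4), a distance of √(6.3² + 1.2²) ≈ 6.4.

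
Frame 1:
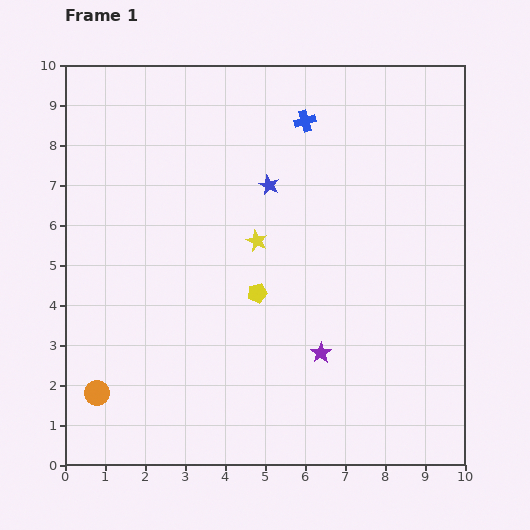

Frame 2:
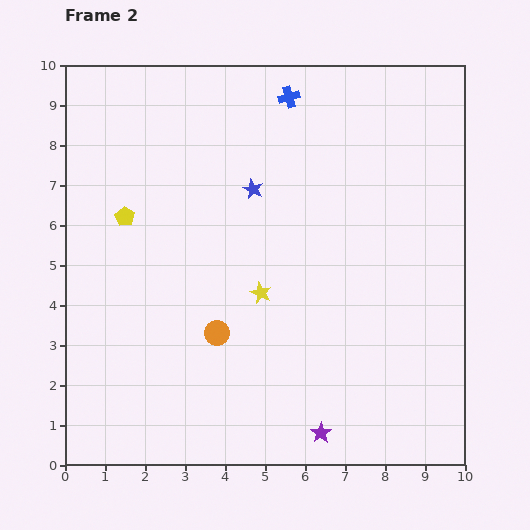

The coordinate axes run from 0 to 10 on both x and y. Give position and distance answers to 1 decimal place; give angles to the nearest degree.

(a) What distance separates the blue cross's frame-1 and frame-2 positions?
0.7

The blue cross moved from (6.0, 8.6) to (5.6, 9.2), a distance of √(0.4² + 0.6²) ≈ 0.7.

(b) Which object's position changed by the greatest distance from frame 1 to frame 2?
the yellow pentagon

(moved 3.8; next 3.4)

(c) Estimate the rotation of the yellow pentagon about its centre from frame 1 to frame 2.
27° counter-clockwise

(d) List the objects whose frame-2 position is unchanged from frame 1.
none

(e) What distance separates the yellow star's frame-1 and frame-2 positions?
1.3

The yellow star moved from (4.8, 5.6) to (4.9, 4.3), a distance of √(0.1² + 1.3²) ≈ 1.3.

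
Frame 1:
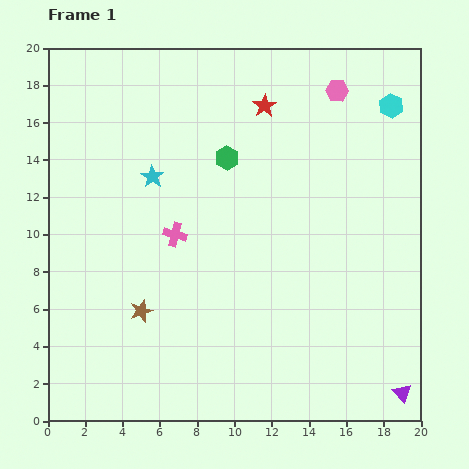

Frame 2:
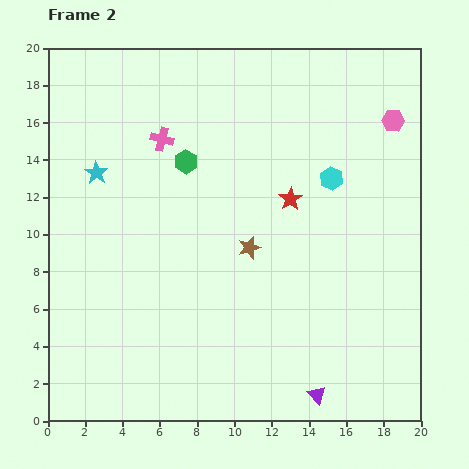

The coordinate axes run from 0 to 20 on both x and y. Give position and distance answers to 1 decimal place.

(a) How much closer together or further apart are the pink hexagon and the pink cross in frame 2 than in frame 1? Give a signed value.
+0.8

Distance in frame 1: 11.6. Distance in frame 2: 12.4.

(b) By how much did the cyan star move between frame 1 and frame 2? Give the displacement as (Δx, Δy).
(-3.0, 0.2)

The cyan star was at (5.6, 13.1) in frame 1 and (2.6, 13.3) in frame 2.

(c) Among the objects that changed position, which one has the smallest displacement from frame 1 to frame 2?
the green hexagon

(moved 2.2)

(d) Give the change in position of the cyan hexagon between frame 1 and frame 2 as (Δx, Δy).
(-3.2, -3.9)

The cyan hexagon was at (18.4, 16.9) in frame 1 and (15.2, 13.0) in frame 2.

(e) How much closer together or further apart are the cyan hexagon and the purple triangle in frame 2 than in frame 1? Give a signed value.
-3.8

Distance in frame 1: 15.4. Distance in frame 2: 11.6.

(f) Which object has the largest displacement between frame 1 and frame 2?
the brown star

(moved 6.7; next 5.2)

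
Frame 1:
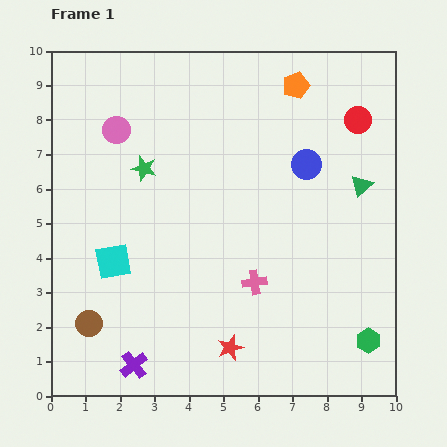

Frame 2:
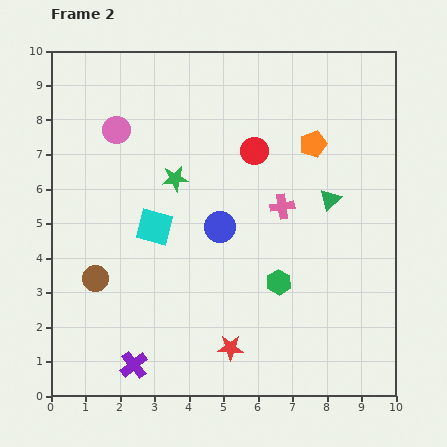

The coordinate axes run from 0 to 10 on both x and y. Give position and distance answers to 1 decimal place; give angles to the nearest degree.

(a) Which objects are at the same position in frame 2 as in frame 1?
the pink circle, the red star, the purple cross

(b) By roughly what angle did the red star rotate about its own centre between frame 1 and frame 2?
21° clockwise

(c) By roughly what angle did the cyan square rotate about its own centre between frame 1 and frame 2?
24° clockwise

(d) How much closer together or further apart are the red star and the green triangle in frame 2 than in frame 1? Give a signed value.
-0.8

Distance in frame 1: 6.0. Distance in frame 2: 5.2.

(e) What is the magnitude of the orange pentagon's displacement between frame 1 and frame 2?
1.8

The orange pentagon moved from (7.1, 9.0) to (7.6, 7.3), a distance of √(0.5² + 1.7²) ≈ 1.8.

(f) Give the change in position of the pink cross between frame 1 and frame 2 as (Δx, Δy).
(0.8, 2.2)

The pink cross was at (5.9, 3.3) in frame 1 and (6.7, 5.5) in frame 2.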